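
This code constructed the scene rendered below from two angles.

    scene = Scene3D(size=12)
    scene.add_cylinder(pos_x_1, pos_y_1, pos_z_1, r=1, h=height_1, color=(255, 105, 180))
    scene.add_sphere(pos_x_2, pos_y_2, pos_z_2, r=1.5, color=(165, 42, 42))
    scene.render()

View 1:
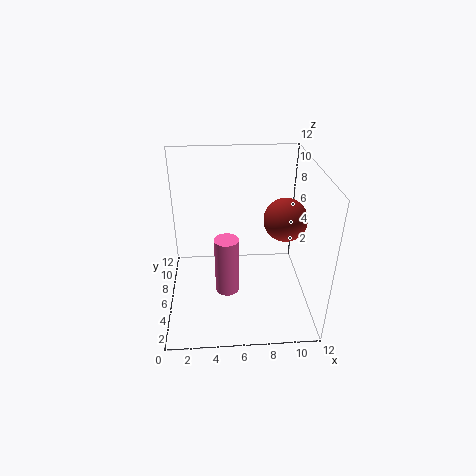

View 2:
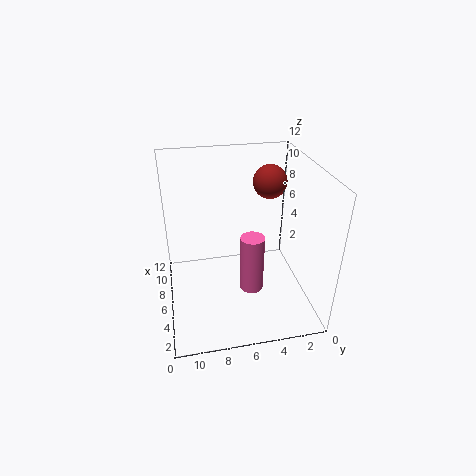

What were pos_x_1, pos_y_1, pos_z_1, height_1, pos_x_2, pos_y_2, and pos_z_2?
pos_x_1 = 5, pos_y_1 = 5, pos_z_1 = 1.5, height_1 = 5, pos_x_2 = 9, pos_y_2 = 2.5, pos_z_2 = 9.5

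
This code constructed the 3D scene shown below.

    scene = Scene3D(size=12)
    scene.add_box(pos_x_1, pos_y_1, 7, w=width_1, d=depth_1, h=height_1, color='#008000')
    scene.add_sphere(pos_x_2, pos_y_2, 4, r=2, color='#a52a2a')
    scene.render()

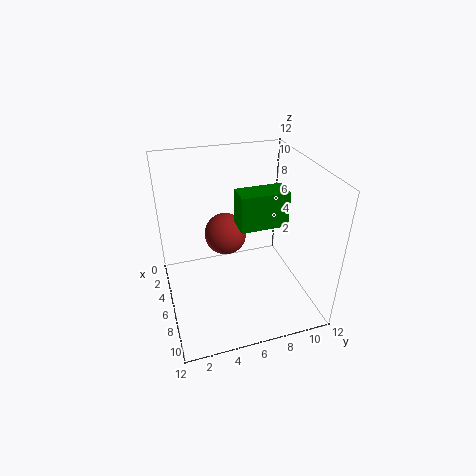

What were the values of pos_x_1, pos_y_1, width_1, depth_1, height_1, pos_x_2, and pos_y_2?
pos_x_1 = 5
pos_y_1 = 6
width_1 = 2
depth_1 = 4
height_1 = 3
pos_x_2 = 2
pos_y_2 = 6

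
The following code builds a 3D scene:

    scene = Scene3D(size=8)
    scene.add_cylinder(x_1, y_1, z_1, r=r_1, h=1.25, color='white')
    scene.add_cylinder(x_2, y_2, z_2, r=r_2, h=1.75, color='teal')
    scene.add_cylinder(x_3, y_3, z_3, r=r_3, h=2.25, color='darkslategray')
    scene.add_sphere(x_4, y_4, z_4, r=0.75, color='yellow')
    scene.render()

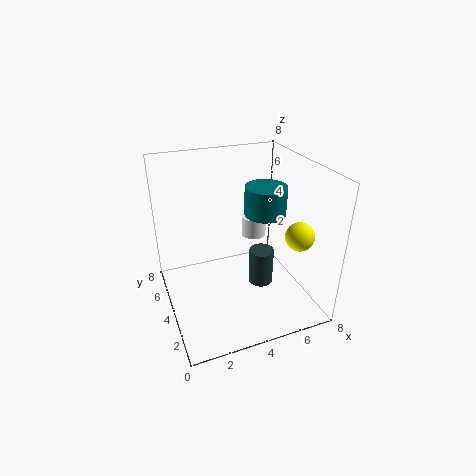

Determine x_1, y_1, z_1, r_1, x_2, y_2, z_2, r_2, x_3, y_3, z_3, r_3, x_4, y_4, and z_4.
x_1 = 5.75; y_1 = 5.75; z_1 = 3; r_1 = 0.75; x_2 = 6.25; y_2 = 5.25; z_2 = 4.5; r_2 = 1.25; x_3 = 5.75; y_3 = 4.5; z_3 = 0.25; r_3 = 0.75; x_4 = 6.5; y_4 = 1.75; z_4 = 4.75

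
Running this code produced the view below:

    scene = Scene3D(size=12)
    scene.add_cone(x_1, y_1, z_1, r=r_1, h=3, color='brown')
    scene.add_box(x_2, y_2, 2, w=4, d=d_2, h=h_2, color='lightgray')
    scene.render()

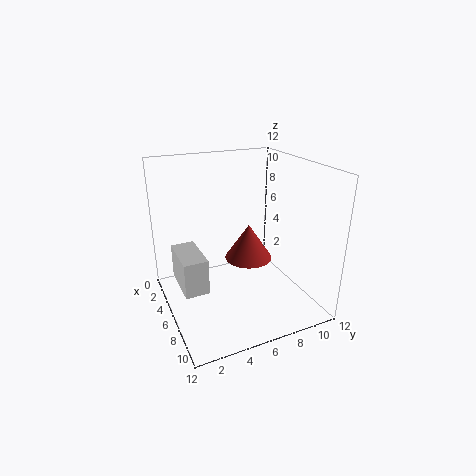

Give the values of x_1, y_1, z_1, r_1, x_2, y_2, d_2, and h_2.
x_1 = 6, y_1 = 7, z_1 = 4, r_1 = 2, x_2 = 3, y_2 = 1, d_2 = 2, h_2 = 3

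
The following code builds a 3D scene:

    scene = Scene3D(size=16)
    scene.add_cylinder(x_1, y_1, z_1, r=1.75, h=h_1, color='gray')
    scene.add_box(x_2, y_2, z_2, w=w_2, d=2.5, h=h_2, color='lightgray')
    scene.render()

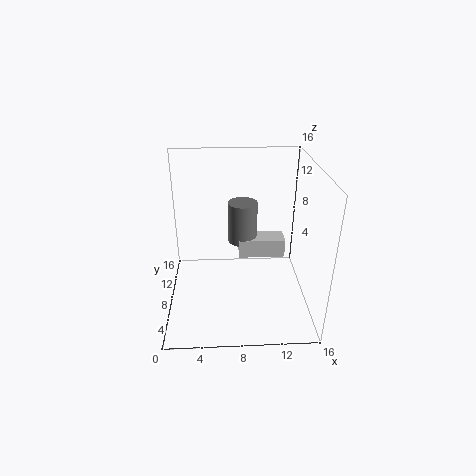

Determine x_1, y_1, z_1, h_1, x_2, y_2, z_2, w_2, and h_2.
x_1 = 8.75; y_1 = 11.5; z_1 = 5.75; h_1 = 5; x_2 = 8.25; y_2 = 9.75; z_2 = 4.25; w_2 = 5.5; h_2 = 2.25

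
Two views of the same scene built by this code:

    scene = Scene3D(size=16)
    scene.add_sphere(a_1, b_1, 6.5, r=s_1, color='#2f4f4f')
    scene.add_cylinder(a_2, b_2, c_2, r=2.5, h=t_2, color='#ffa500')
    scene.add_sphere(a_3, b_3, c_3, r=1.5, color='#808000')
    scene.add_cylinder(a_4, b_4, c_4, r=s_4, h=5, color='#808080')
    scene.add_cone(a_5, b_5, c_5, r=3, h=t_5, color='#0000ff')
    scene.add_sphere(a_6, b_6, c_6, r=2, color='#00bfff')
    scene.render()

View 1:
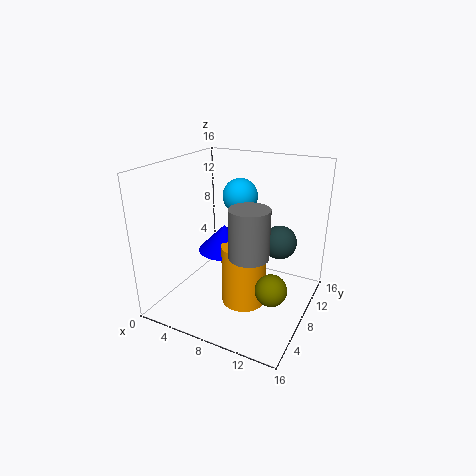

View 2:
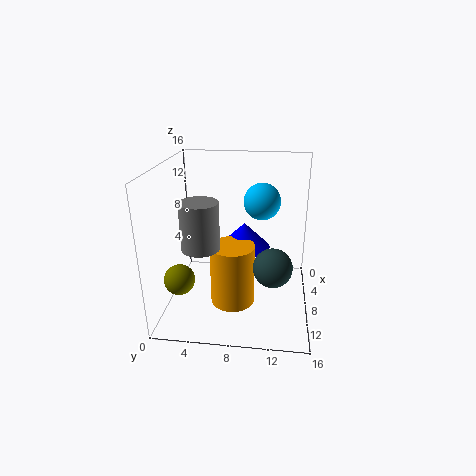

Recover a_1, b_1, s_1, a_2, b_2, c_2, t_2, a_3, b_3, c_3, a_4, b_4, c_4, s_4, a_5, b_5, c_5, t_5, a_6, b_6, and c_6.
a_1 = 11.5; b_1 = 12; s_1 = 2; a_2 = 9; b_2 = 7.5; c_2 = 0.5; t_2 = 7; a_3 = 14; b_3 = 3; c_3 = 6; a_4 = 11; b_4 = 4.5; c_4 = 8; s_4 = 2; a_5 = 6; b_5 = 8.5; c_5 = 6; t_5 = 3; a_6 = 7; b_6 = 10.5; c_6 = 12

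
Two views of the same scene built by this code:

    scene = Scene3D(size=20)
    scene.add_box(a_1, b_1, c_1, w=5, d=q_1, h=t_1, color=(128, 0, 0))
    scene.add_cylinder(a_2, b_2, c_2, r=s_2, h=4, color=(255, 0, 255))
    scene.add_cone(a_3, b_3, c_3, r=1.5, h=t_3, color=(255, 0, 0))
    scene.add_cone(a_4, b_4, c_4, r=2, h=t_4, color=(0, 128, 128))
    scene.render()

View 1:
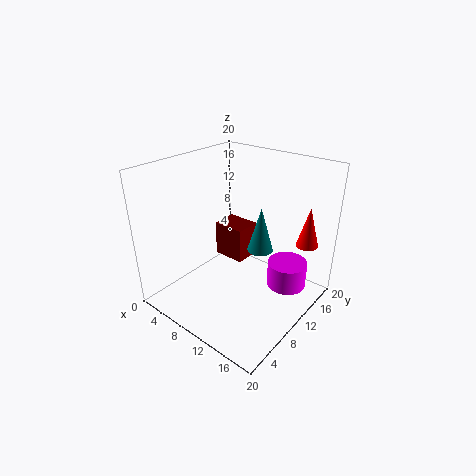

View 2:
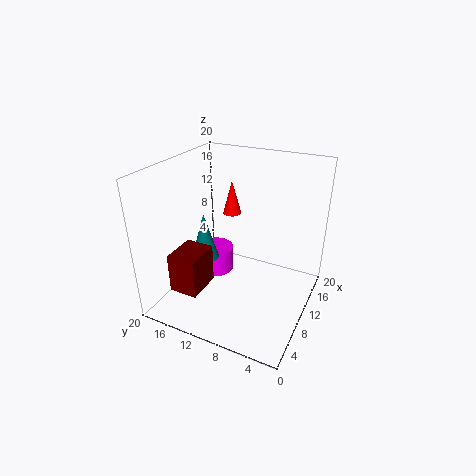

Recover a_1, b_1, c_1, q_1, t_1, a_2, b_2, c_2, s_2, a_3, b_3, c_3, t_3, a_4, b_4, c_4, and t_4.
a_1 = 3; b_1 = 13; c_1 = 3.5; q_1 = 4; t_1 = 5.5; a_2 = 14.5; b_2 = 16.5; c_2 = 0.5; s_2 = 3; a_3 = 18; b_3 = 15; c_3 = 9.5; t_3 = 5.5; a_4 = 10; b_4 = 15.5; c_4 = 5.5; t_4 = 7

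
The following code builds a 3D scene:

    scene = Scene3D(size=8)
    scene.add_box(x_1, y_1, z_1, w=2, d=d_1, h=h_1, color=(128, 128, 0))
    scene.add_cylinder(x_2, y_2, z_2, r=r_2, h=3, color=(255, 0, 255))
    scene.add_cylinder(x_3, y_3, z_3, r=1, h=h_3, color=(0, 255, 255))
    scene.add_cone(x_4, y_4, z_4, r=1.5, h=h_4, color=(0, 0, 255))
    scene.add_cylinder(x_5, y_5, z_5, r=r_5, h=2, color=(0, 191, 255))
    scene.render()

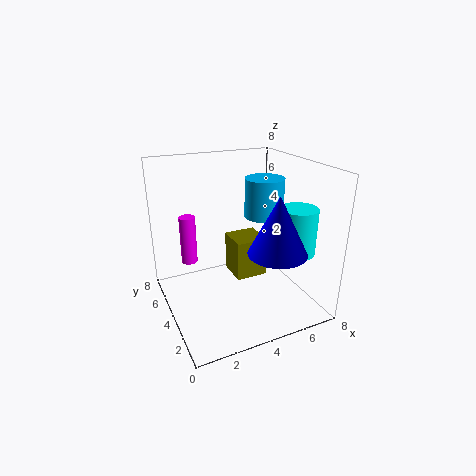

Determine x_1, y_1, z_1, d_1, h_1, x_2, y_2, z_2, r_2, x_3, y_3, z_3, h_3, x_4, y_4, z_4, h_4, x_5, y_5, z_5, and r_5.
x_1 = 4.5; y_1 = 5; z_1 = 0.5; d_1 = 2; h_1 = 2.5; x_2 = 2; y_2 = 7; z_2 = 1.5; r_2 = 0.5; x_3 = 6.5; y_3 = 2; z_3 = 3.5; h_3 = 2.5; x_4 = 5; y_4 = 1.5; z_4 = 4; h_4 = 3; x_5 = 5; y_5 = 3; z_5 = 5.5; r_5 = 1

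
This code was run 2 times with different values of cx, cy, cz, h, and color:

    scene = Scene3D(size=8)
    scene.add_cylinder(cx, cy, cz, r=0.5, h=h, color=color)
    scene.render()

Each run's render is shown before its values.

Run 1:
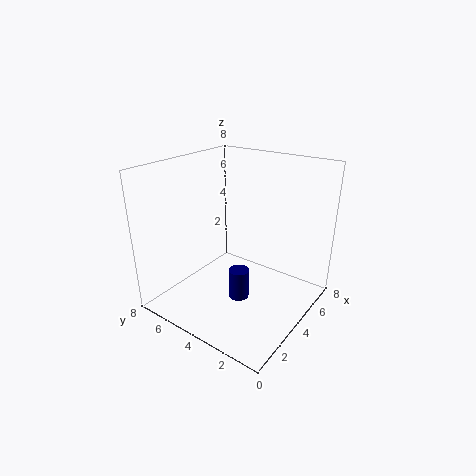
cx = 2, cy = 2.5, cz = 2, h = 1.5, color = 'navy'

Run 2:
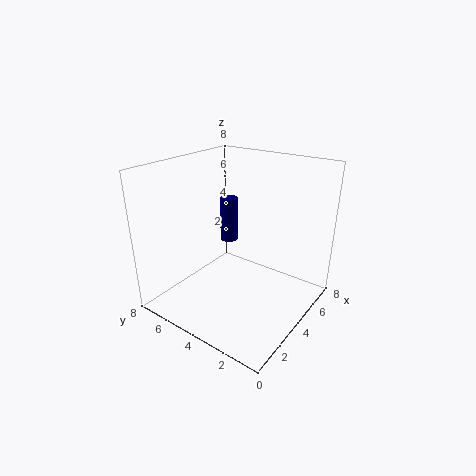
cx = 4.5, cy = 5, cz = 3.5, h = 2.5, color = 'navy'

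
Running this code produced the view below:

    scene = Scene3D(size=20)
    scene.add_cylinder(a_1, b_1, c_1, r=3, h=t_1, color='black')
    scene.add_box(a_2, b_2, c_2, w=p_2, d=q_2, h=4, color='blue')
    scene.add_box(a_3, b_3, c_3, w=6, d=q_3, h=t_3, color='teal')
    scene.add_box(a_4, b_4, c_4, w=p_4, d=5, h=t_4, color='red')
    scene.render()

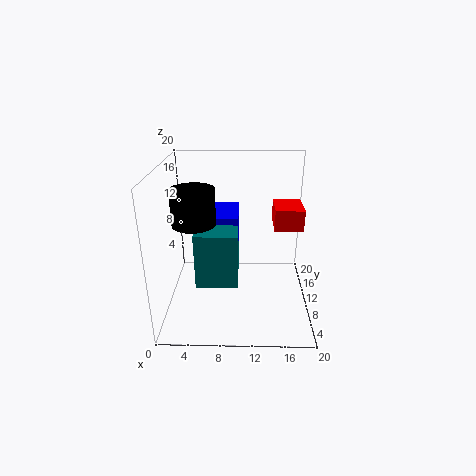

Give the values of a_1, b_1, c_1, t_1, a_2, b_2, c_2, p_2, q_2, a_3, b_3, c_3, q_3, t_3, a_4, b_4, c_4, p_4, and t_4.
a_1 = 4; b_1 = 10; c_1 = 12; t_1 = 5; a_2 = 6; b_2 = 12; c_2 = 8; p_2 = 4; q_2 = 7; a_3 = 4; b_3 = 8; c_3 = 3; q_3 = 6; t_3 = 8; a_4 = 15; b_4 = 10; c_4 = 11; p_4 = 4; t_4 = 3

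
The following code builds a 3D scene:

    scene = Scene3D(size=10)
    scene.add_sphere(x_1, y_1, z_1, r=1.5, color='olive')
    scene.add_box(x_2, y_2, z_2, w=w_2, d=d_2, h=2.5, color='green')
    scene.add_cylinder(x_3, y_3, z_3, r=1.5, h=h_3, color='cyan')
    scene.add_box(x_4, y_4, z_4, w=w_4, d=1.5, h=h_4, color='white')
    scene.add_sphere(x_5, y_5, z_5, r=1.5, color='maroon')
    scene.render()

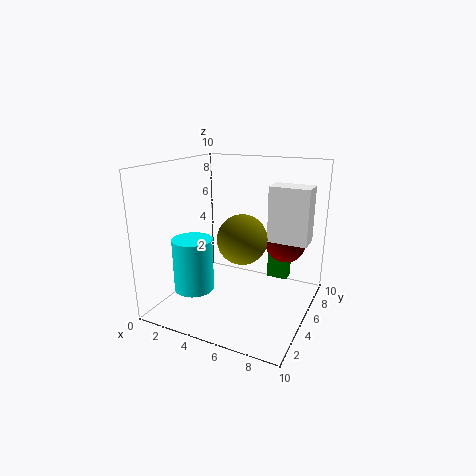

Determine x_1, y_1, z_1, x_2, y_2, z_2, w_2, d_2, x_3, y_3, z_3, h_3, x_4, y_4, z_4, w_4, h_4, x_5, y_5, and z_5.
x_1 = 6.5, y_1 = 2.5, z_1 = 6, x_2 = 6.5, y_2 = 7, z_2 = 1.5, w_2 = 1.5, d_2 = 1, x_3 = 1.5, y_3 = 4.5, z_3 = 0.5, h_3 = 4, x_4 = 7.5, y_4 = 4, z_4 = 5.5, w_4 = 2.5, h_4 = 3.5, x_5 = 7.5, y_5 = 8, z_5 = 4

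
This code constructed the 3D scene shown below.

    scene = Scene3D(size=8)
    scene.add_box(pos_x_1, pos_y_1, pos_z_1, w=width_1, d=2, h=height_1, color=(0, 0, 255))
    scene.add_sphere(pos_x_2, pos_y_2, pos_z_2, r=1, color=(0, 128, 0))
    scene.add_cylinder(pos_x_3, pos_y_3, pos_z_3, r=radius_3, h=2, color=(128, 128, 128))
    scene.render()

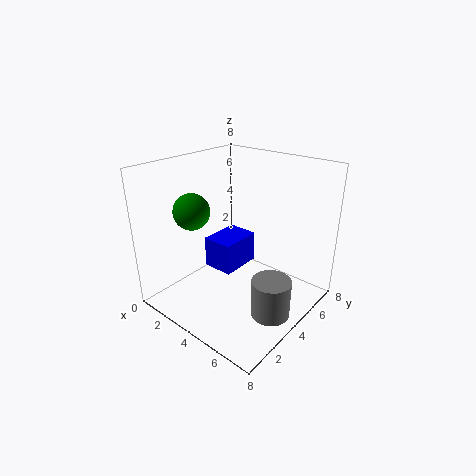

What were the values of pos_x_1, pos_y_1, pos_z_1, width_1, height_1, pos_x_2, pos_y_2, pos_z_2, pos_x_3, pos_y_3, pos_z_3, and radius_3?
pos_x_1 = 4; pos_y_1 = 1.5; pos_z_1 = 3.5; width_1 = 1.5; height_1 = 1.5; pos_x_2 = 2; pos_y_2 = 2.5; pos_z_2 = 5.5; pos_x_3 = 7; pos_y_3 = 3; pos_z_3 = 1; radius_3 = 1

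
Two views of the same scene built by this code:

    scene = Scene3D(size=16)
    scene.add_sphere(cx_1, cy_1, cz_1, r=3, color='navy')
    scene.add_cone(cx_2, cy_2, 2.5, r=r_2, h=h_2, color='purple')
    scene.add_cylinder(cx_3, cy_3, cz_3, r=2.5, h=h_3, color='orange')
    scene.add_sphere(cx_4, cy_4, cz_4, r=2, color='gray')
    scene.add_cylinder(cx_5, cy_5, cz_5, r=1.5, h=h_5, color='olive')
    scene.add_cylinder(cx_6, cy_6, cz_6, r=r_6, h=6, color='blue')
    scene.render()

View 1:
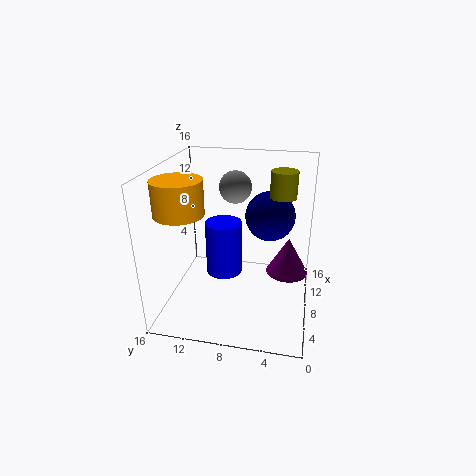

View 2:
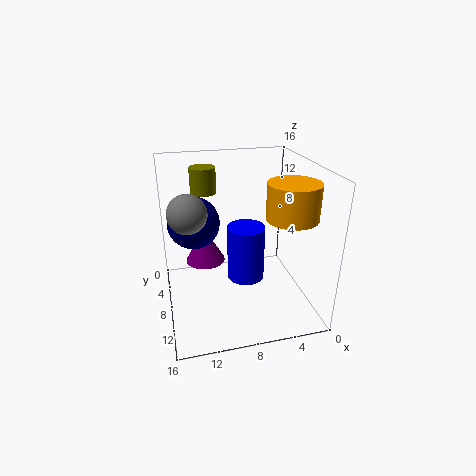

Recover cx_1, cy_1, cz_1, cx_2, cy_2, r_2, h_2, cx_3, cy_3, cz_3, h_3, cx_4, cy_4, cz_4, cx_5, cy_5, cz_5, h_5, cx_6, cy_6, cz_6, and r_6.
cx_1 = 12.5; cy_1 = 5; cz_1 = 9; cx_2 = 11; cy_2 = 2.5; r_2 = 2.5; h_2 = 4.5; cx_3 = 4; cy_3 = 13; cz_3 = 12; h_3 = 3.5; cx_4 = 13.5; cy_4 = 9.5; cz_4 = 12; cx_5 = 11; cy_5 = 3.5; cz_5 = 12; h_5 = 3; cx_6 = 7.5; cy_6 = 9.5; cz_6 = 4; r_6 = 2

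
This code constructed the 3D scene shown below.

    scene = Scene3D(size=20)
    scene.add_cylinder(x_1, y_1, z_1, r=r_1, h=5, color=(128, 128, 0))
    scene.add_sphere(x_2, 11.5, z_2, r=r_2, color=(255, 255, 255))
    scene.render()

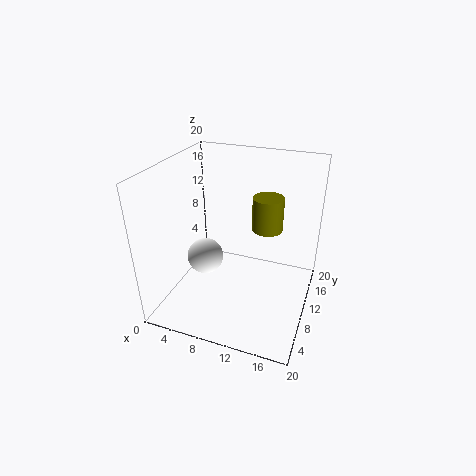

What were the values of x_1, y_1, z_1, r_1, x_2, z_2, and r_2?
x_1 = 13, y_1 = 14.25, z_1 = 9.75, r_1 = 2.25, x_2 = 4, z_2 = 4.75, r_2 = 2.75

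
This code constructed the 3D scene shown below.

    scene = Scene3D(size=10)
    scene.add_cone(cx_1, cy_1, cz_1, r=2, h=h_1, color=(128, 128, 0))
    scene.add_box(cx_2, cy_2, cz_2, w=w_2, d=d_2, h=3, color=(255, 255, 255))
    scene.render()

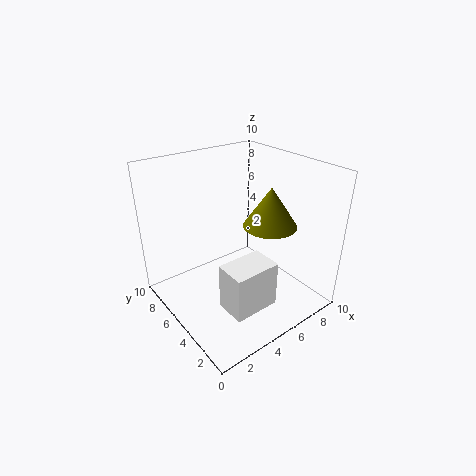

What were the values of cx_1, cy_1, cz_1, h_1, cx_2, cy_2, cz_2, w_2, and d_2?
cx_1 = 8, cy_1 = 5, cz_1 = 5, h_1 = 3, cx_2 = 2, cy_2 = 1, cz_2 = 2, w_2 = 3, d_2 = 2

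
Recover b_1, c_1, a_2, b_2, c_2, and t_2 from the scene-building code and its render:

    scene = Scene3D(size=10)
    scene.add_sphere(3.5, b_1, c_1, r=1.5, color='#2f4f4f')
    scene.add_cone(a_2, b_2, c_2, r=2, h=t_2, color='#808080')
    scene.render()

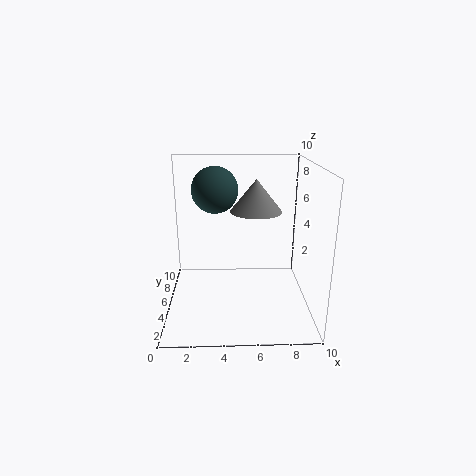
b_1 = 4.5; c_1 = 8.5; a_2 = 6.5; b_2 = 8; c_2 = 6; t_2 = 2.5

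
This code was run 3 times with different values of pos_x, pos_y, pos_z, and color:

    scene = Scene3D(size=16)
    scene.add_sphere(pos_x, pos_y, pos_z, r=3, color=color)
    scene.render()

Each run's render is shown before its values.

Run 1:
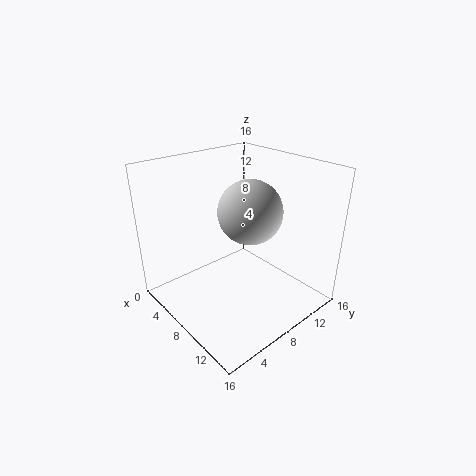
pos_x = 12; pos_y = 6; pos_z = 13; color = 'lightgray'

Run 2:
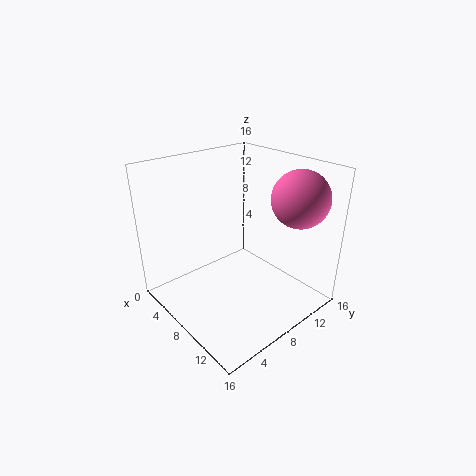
pos_x = 13; pos_y = 12; pos_z = 13; color = 'hotpink'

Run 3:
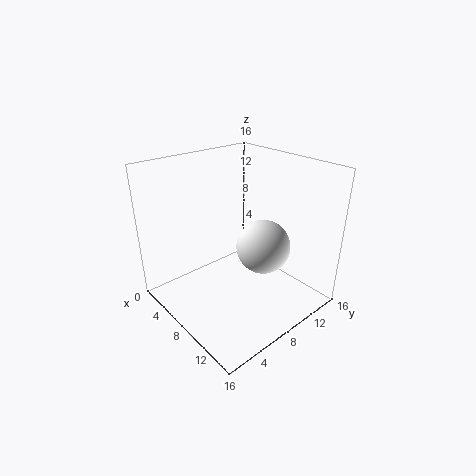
pos_x = 10; pos_y = 10; pos_z = 7; color = 'white'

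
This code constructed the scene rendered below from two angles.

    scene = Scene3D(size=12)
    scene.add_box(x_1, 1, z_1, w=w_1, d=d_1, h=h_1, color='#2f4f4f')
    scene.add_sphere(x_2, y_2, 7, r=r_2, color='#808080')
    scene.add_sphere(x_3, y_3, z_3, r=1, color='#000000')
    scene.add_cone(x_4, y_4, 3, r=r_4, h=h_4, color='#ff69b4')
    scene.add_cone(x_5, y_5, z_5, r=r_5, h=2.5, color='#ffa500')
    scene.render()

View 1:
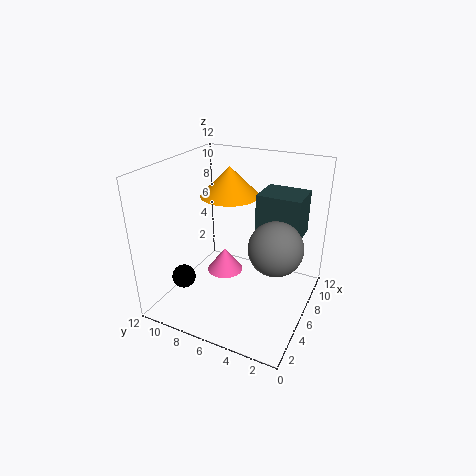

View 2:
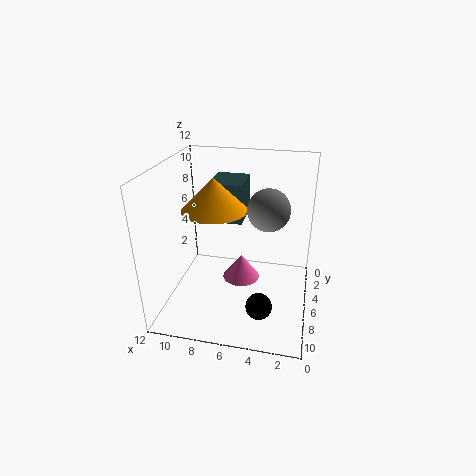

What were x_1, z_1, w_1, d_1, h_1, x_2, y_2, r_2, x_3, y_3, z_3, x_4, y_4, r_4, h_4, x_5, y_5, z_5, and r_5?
x_1 = 6
z_1 = 6.5
w_1 = 3
d_1 = 3.5
h_1 = 3.5
x_2 = 4
y_2 = 2
r_2 = 2
x_3 = 3.5
y_3 = 10
z_3 = 2.5
x_4 = 5.5
y_4 = 7
r_4 = 1.5
h_4 = 2
x_5 = 7.5
y_5 = 7.5
z_5 = 9
r_5 = 2.5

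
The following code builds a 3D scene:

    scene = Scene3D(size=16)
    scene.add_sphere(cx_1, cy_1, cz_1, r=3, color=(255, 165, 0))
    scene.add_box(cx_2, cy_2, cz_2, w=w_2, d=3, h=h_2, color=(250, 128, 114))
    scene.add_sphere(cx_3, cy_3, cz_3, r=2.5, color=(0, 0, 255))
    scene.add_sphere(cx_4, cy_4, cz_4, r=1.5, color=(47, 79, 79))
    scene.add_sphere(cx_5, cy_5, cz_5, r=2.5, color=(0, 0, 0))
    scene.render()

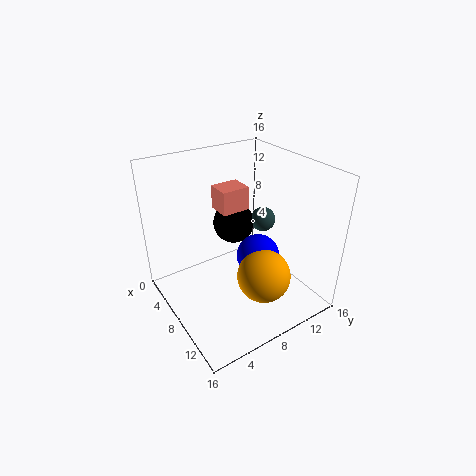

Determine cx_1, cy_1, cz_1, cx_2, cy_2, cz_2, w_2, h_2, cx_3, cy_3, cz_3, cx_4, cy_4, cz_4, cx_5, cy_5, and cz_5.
cx_1 = 11
cy_1 = 9.5
cz_1 = 4
cx_2 = 6
cy_2 = 6
cz_2 = 11.5
w_2 = 2.5
h_2 = 2.5
cx_3 = 8.5
cy_3 = 10.5
cz_3 = 5
cx_4 = 6
cy_4 = 13
cz_4 = 8
cx_5 = 4
cy_5 = 10
cz_5 = 7.5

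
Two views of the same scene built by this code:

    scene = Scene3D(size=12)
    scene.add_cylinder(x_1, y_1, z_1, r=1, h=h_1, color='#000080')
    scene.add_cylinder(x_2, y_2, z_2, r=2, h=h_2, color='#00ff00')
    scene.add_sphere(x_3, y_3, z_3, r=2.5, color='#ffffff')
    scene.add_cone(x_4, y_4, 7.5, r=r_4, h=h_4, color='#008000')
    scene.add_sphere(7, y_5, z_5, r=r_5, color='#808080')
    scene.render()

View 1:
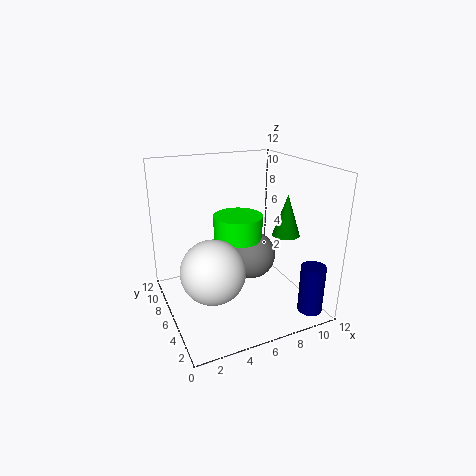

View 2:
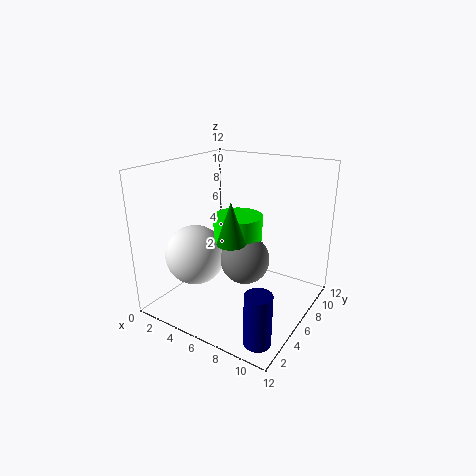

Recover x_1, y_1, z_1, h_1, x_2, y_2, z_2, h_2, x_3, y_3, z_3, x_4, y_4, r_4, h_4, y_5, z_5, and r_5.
x_1 = 10.5; y_1 = 1.5; z_1 = 0.5; h_1 = 4; x_2 = 6; y_2 = 6; z_2 = 6; h_2 = 2; x_3 = 3; y_3 = 4; z_3 = 4.5; x_4 = 8; y_4 = 2; r_4 = 1; h_4 = 3; y_5 = 5.5; z_5 = 4.5; r_5 = 2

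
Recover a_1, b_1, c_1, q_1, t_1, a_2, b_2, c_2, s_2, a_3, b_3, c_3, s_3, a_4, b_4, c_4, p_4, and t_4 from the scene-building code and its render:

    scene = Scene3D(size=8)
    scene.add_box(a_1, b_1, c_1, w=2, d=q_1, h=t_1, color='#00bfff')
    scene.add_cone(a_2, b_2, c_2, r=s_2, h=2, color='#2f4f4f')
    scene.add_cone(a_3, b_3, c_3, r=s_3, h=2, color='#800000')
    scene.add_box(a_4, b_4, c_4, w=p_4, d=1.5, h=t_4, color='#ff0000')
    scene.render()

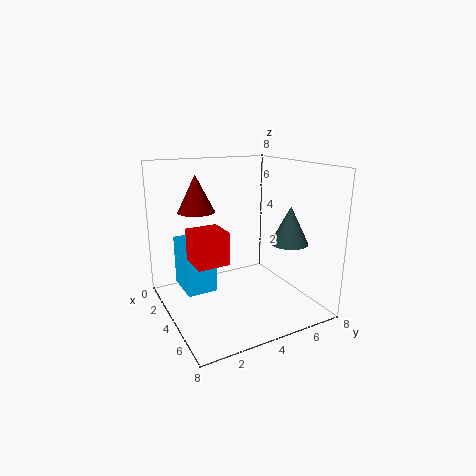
a_1 = 3.5, b_1 = 0.5, c_1 = 2, q_1 = 1.5, t_1 = 2.5, a_2 = 6, b_2 = 6, c_2 = 4, s_2 = 1, a_3 = 3, b_3 = 2, c_3 = 5.5, s_3 = 1, a_4 = 5.5, b_4 = 0.5, c_4 = 4, p_4 = 1.5, t_4 = 1.5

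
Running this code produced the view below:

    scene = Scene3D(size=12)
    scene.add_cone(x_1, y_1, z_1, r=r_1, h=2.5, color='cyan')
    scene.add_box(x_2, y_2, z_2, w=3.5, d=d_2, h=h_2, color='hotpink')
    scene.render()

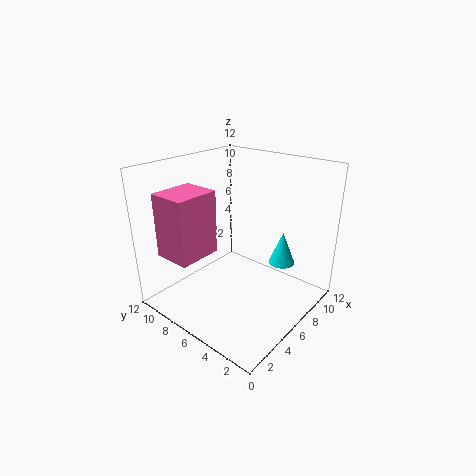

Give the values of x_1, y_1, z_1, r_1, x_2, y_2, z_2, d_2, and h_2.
x_1 = 6.5, y_1 = 2, z_1 = 5, r_1 = 1, x_2 = 0.5, y_2 = 6.5, z_2 = 5.5, d_2 = 3, h_2 = 5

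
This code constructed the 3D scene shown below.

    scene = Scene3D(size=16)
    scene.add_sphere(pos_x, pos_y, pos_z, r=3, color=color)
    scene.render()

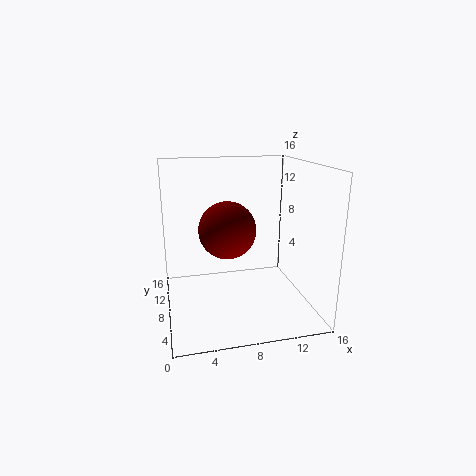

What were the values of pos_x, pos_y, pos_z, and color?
pos_x = 6.5; pos_y = 6.5; pos_z = 9.5; color = 'maroon'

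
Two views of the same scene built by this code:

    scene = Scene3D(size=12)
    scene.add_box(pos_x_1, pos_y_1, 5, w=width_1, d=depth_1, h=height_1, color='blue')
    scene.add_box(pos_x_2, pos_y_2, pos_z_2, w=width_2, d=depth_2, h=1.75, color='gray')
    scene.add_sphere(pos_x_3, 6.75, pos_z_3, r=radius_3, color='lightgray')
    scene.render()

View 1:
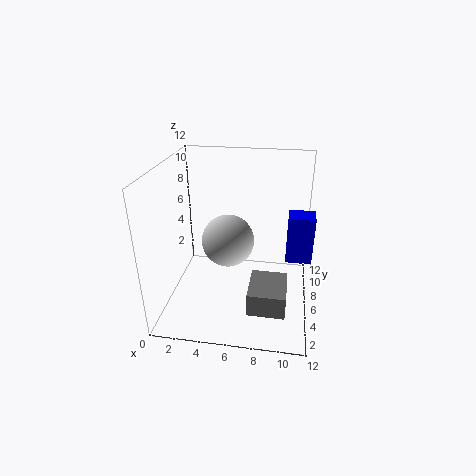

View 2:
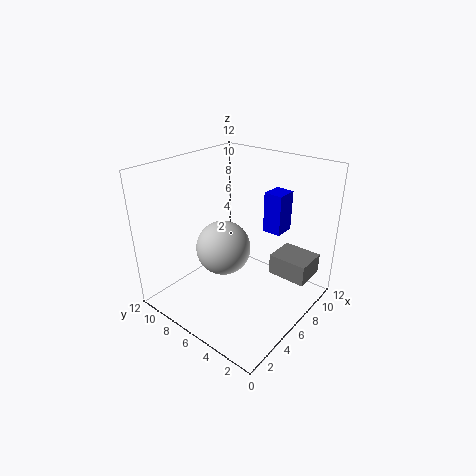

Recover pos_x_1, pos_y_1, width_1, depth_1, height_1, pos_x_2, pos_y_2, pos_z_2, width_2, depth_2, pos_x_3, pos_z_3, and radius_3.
pos_x_1 = 10; pos_y_1 = 4.5; width_1 = 2; depth_1 = 1.75; height_1 = 3.75; pos_x_2 = 7.5; pos_y_2 = 0.5; pos_z_2 = 2.75; width_2 = 2.75; depth_2 = 3.25; pos_x_3 = 5; pos_z_3 = 5.25; radius_3 = 2.25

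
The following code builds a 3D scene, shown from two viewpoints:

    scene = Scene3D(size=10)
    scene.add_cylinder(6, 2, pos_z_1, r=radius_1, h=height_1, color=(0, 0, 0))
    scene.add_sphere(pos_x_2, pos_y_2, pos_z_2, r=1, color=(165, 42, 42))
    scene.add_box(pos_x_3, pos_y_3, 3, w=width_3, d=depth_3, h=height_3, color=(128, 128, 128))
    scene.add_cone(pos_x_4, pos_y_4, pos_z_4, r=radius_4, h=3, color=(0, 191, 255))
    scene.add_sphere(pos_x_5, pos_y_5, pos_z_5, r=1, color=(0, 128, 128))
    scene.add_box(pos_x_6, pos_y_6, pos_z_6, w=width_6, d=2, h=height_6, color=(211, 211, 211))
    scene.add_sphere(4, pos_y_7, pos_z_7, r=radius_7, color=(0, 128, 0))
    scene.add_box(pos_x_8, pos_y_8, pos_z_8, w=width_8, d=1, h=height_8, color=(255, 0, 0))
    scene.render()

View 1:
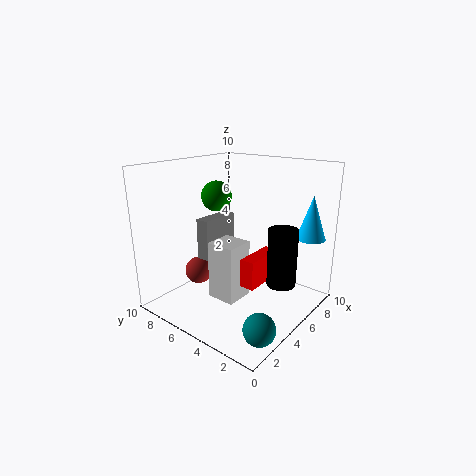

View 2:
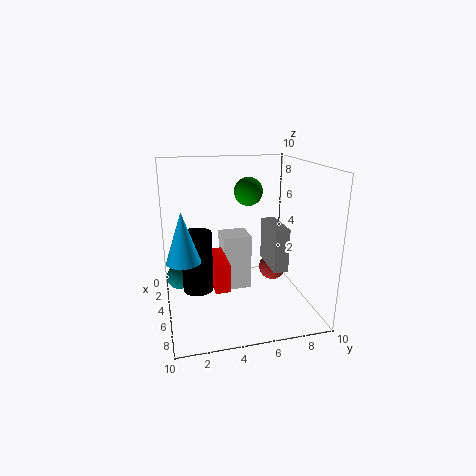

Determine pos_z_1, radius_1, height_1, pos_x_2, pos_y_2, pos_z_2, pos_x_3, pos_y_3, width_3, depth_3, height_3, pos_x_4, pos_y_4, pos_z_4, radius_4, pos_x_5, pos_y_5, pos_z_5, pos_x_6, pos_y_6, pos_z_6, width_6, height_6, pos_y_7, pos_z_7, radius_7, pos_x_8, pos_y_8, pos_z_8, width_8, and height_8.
pos_z_1 = 2, radius_1 = 1, height_1 = 4, pos_x_2 = 4, pos_y_2 = 8, pos_z_2 = 2, pos_x_3 = 4, pos_y_3 = 7, width_3 = 3, depth_3 = 1, height_3 = 3, pos_x_4 = 8, pos_y_4 = 1, pos_z_4 = 5, radius_4 = 1, pos_x_5 = 2, pos_y_5 = 1, pos_z_5 = 1, pos_x_6 = 3, pos_y_6 = 4, pos_z_6 = 1, width_6 = 2, height_6 = 4, pos_y_7 = 6, pos_z_7 = 8, radius_7 = 1, pos_x_8 = 4, pos_y_8 = 3, pos_z_8 = 2, width_8 = 3, height_8 = 2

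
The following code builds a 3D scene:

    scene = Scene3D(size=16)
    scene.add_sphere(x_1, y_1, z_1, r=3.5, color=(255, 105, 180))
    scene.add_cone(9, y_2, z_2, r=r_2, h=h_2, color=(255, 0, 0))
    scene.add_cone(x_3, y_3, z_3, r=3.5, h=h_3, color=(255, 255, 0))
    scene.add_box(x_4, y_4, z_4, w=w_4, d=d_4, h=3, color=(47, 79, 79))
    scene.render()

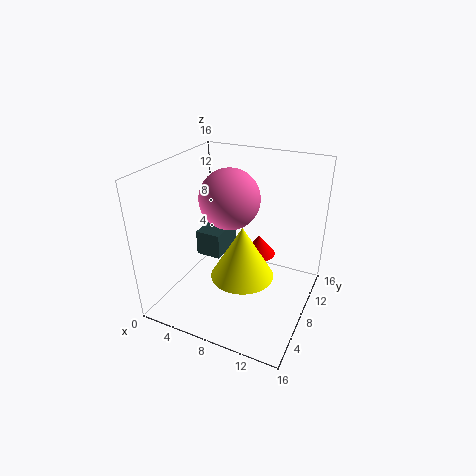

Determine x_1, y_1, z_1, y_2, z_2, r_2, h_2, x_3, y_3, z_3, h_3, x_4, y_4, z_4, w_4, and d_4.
x_1 = 6
y_1 = 10
z_1 = 11.5
y_2 = 12
z_2 = 4
r_2 = 2
h_2 = 2.5
x_3 = 9
y_3 = 7
z_3 = 4
h_3 = 6
x_4 = 2.5
y_4 = 8
z_4 = 4.5
w_4 = 3
d_4 = 4.5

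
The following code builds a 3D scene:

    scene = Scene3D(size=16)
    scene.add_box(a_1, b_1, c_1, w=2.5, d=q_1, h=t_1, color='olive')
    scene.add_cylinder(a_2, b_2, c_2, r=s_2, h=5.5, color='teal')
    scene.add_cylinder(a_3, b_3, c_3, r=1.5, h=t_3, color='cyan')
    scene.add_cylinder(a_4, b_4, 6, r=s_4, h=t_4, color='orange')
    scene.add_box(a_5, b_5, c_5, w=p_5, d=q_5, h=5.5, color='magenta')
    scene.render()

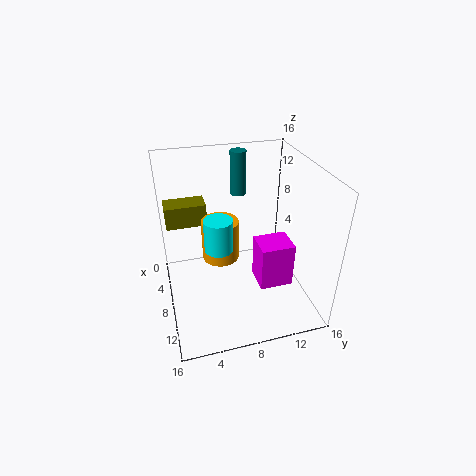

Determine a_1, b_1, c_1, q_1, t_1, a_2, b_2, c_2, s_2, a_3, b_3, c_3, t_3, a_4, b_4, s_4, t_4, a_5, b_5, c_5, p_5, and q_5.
a_1 = 3.5
b_1 = 0.5
c_1 = 9
q_1 = 4.5
t_1 = 2.5
a_2 = 1
b_2 = 10
c_2 = 10
s_2 = 1
a_3 = 9.5
b_3 = 5.5
c_3 = 8
t_3 = 3.5
a_4 = 8
b_4 = 6
s_4 = 2
t_4 = 4.5
a_5 = 6
b_5 = 10.5
c_5 = 1
p_5 = 3.5
q_5 = 4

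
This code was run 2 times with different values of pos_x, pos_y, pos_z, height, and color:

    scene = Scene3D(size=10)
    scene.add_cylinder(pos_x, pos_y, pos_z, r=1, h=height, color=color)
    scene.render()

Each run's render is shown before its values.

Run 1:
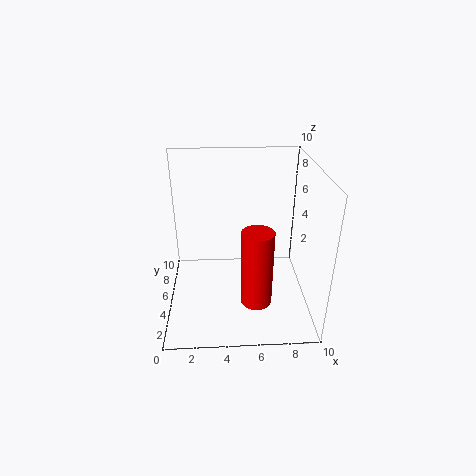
pos_x = 6; pos_y = 2; pos_z = 2; height = 5; color = 'red'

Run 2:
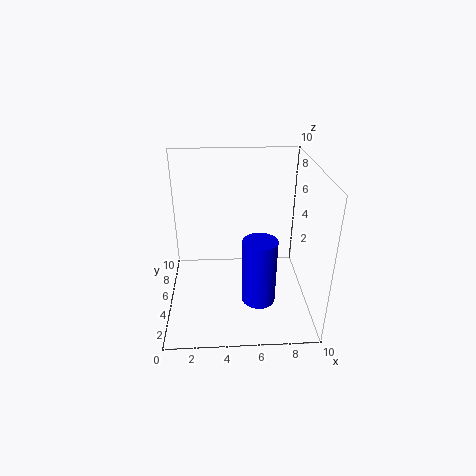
pos_x = 6; pos_y = 1; pos_z = 3; height = 4; color = 'blue'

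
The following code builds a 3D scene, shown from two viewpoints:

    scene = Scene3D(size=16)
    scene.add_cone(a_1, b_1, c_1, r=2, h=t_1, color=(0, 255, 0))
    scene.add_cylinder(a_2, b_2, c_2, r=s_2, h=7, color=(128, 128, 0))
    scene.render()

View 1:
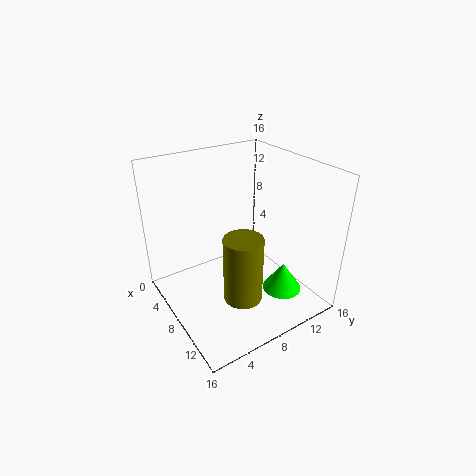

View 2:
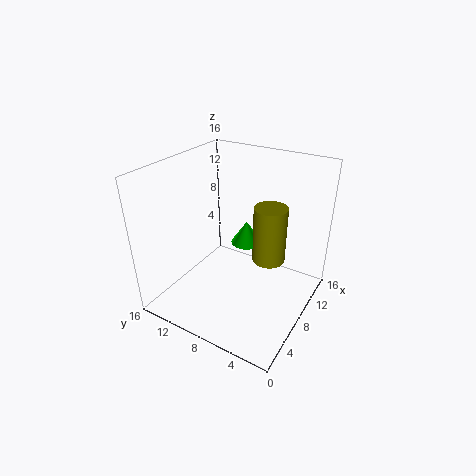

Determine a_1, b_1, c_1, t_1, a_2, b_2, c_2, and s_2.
a_1 = 13.5
b_1 = 10
c_1 = 4
t_1 = 3
a_2 = 12
b_2 = 6
c_2 = 3.5
s_2 = 2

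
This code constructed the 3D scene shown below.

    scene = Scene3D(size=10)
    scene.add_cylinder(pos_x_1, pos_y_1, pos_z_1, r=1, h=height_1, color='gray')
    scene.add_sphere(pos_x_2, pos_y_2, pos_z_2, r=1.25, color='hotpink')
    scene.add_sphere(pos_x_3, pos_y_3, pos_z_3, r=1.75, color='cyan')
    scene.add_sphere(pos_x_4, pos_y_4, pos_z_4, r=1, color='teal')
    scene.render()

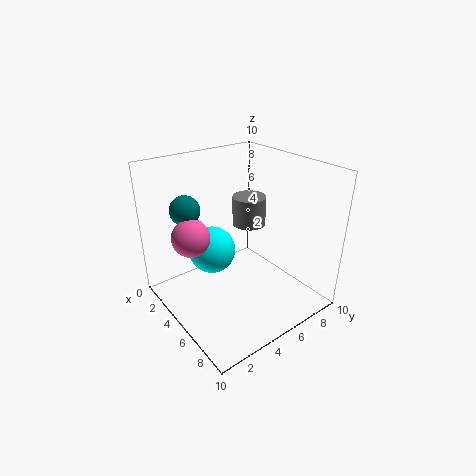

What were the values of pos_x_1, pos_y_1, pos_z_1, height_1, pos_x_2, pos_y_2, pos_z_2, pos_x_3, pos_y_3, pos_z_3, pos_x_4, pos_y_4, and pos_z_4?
pos_x_1 = 6.75
pos_y_1 = 4.5
pos_z_1 = 7
height_1 = 1.75
pos_x_2 = 4.25
pos_y_2 = 1.75
pos_z_2 = 5.75
pos_x_3 = 2.75
pos_y_3 = 4.25
pos_z_3 = 3.25
pos_x_4 = 3.25
pos_y_4 = 2
pos_z_4 = 7.25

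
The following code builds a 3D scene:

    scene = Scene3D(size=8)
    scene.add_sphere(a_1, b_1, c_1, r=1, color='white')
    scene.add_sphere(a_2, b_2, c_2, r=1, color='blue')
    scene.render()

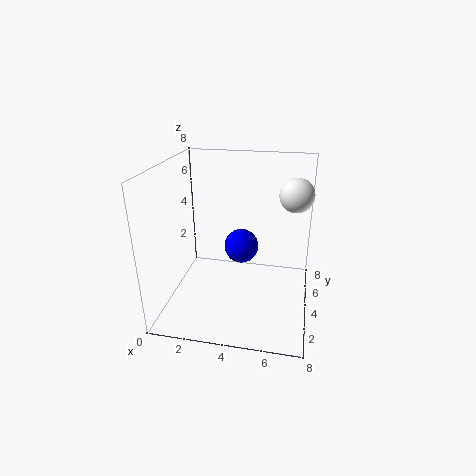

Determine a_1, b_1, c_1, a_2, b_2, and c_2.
a_1 = 7; b_1 = 6; c_1 = 6; a_2 = 4; b_2 = 5; c_2 = 3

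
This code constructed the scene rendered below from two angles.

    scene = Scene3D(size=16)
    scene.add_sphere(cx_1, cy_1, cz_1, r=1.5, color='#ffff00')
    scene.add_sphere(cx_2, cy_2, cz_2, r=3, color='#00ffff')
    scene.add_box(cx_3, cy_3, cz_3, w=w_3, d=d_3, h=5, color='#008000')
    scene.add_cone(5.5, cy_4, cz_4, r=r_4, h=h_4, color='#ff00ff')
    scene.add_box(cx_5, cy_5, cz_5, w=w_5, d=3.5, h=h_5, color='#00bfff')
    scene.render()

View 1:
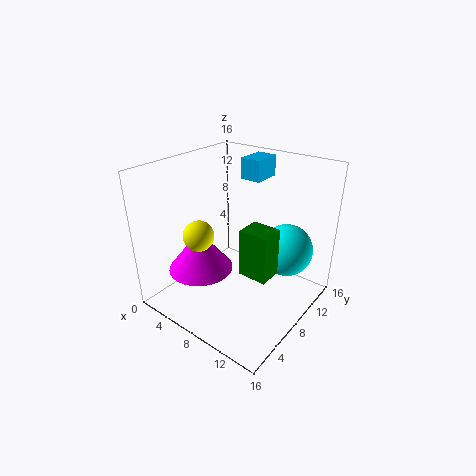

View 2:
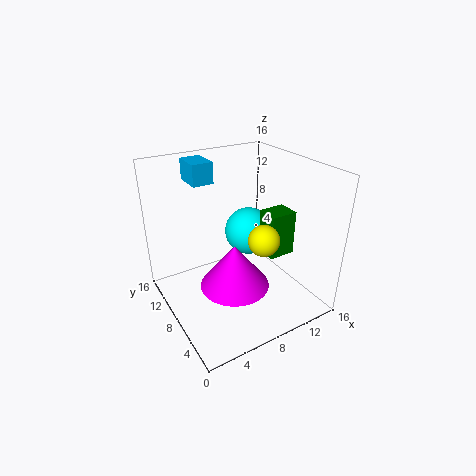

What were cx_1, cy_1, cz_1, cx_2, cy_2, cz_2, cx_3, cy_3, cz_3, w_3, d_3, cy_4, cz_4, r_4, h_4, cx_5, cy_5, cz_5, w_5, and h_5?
cx_1 = 7.5; cy_1 = 2.5; cz_1 = 10.5; cx_2 = 12; cy_2 = 12; cz_2 = 6; cx_3 = 10.5; cy_3 = 5; cz_3 = 6; w_3 = 3; d_3 = 2.5; cy_4 = 4.5; cz_4 = 5; r_4 = 3.5; h_4 = 4.5; cx_5 = 5; cy_5 = 12.5; cz_5 = 13; w_5 = 2.5; h_5 = 2.5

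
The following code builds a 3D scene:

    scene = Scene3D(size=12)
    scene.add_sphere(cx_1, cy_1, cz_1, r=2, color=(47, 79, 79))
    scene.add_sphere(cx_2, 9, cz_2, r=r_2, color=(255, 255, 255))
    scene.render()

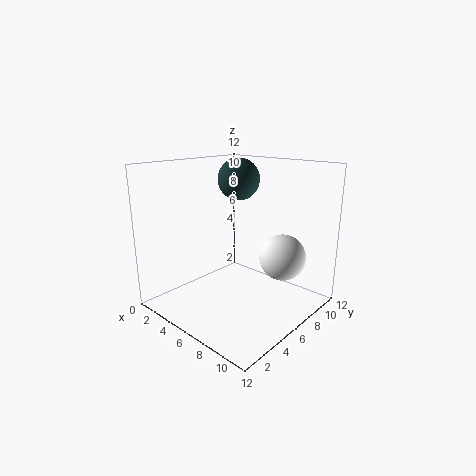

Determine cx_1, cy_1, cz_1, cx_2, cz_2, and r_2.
cx_1 = 2.5; cy_1 = 10; cz_1 = 10; cx_2 = 8.5; cz_2 = 4; r_2 = 2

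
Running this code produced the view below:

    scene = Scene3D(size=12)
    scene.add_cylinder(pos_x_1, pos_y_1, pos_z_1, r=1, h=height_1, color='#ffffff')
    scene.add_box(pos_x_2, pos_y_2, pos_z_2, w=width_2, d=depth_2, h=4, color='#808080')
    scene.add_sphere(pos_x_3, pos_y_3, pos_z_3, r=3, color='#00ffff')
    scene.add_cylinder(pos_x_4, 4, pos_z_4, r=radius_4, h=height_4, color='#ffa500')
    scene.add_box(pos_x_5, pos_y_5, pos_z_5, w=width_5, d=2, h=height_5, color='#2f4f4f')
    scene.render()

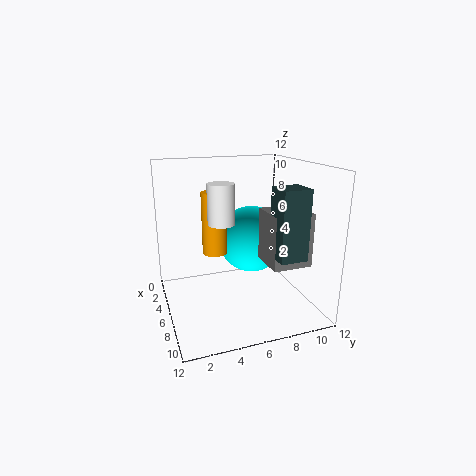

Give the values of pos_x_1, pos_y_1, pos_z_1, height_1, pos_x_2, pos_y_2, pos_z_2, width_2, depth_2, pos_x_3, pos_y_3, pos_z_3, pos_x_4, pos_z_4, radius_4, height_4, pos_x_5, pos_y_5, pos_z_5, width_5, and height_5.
pos_x_1 = 8
pos_y_1 = 4
pos_z_1 = 8
height_1 = 3
pos_x_2 = 8
pos_y_2 = 7
pos_z_2 = 5
width_2 = 3
depth_2 = 3
pos_x_3 = 4
pos_y_3 = 8
pos_z_3 = 5
pos_x_4 = 6
pos_z_4 = 5
radius_4 = 1
height_4 = 5
pos_x_5 = 10
pos_y_5 = 7
pos_z_5 = 6
width_5 = 2
height_5 = 5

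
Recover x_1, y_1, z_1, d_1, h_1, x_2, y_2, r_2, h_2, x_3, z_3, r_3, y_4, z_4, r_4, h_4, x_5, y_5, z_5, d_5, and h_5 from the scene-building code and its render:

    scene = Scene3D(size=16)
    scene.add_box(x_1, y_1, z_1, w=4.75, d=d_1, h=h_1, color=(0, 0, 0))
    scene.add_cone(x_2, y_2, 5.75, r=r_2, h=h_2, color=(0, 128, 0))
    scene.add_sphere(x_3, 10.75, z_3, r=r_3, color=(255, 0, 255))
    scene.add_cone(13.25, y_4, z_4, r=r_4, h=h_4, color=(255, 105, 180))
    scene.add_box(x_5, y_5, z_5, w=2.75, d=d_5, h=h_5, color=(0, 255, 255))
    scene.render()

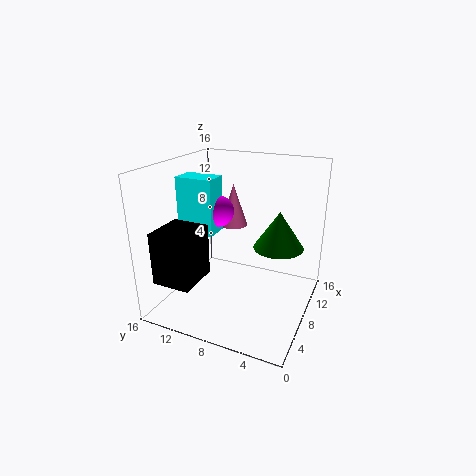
x_1 = 1.5
y_1 = 10.75
z_1 = 4
d_1 = 4.25
h_1 = 5.75
x_2 = 12
y_2 = 4.5
r_2 = 3
h_2 = 4.5
x_3 = 8.75
z_3 = 10.5
r_3 = 1.75
y_4 = 11
z_4 = 7.25
r_4 = 1.75
h_4 = 5.25
x_5 = 6.5
y_5 = 10.5
z_5 = 8.25
d_5 = 4.25
h_5 = 6.25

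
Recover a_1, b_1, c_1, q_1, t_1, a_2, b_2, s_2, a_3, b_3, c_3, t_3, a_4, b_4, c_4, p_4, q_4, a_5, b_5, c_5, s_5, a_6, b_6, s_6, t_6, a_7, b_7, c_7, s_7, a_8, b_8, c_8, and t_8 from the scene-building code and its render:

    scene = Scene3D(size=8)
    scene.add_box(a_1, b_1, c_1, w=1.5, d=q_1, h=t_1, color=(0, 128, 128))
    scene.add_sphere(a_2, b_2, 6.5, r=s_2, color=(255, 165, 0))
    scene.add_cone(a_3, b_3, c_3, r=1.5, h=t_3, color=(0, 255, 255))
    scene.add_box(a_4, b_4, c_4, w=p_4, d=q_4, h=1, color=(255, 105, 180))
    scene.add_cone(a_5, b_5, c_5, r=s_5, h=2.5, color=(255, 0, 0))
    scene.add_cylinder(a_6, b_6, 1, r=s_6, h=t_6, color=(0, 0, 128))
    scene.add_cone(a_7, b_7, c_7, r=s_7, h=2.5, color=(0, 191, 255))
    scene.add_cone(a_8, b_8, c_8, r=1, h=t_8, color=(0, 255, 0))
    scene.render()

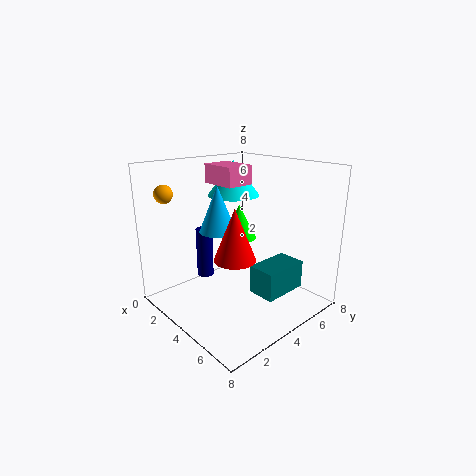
a_1 = 5.5; b_1 = 3.5; c_1 = 1.5; q_1 = 2.5; t_1 = 1.5; a_2 = 1.5; b_2 = 1; s_2 = 0.5; a_3 = 2.5; b_3 = 5; c_3 = 6; t_3 = 2; a_4 = 2.5; b_4 = 3; c_4 = 7; p_4 = 2; q_4 = 1.5; a_5 = 6; b_5 = 2; c_5 = 4; s_5 = 1; a_6 = 1.5; b_6 = 3.5; s_6 = 0.5; t_6 = 3; a_7 = 3.5; b_7 = 3; c_7 = 4.5; s_7 = 1; a_8 = 3; b_8 = 5; c_8 = 3.5; t_8 = 2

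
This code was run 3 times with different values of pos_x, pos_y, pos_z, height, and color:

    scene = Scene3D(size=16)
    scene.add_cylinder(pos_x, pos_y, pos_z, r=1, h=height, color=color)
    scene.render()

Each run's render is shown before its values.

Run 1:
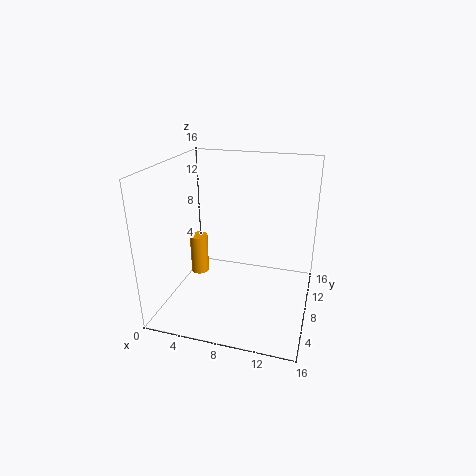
pos_x = 3.5; pos_y = 7.5; pos_z = 3.5; height = 4.5; color = 'orange'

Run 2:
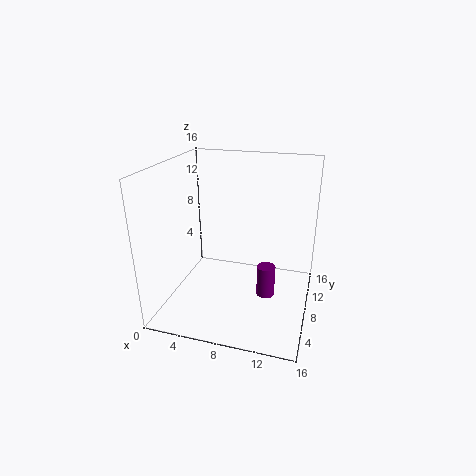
pos_x = 11.5; pos_y = 7; pos_z = 2; height = 3.5; color = 'purple'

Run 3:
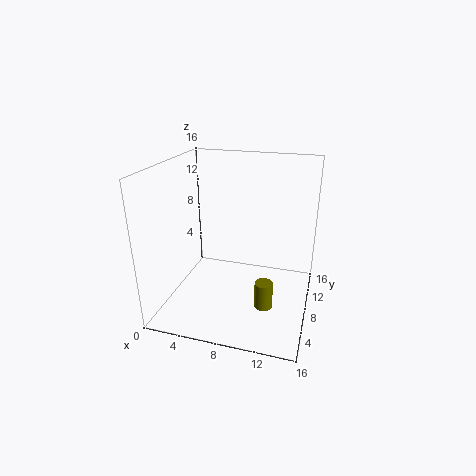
pos_x = 11.5; pos_y = 6; pos_z = 1; height = 3; color = 'olive'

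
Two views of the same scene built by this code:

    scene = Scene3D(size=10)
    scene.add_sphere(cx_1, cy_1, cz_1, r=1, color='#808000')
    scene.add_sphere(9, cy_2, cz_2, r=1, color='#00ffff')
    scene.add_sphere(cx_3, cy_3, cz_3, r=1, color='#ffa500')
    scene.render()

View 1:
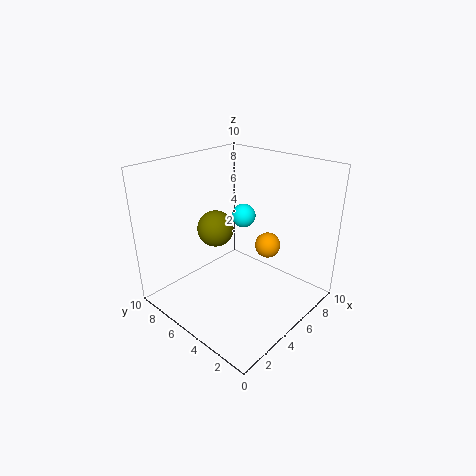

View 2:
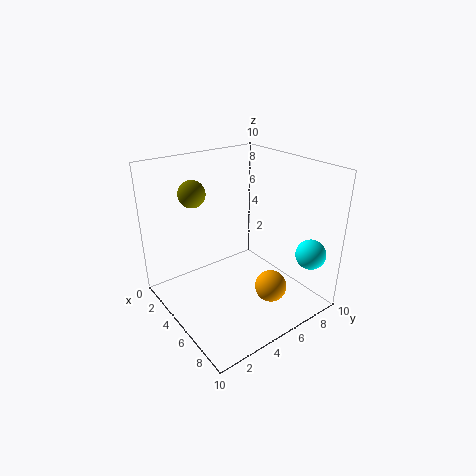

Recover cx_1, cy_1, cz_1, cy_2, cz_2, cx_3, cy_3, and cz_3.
cx_1 = 1.5
cy_1 = 3.5
cz_1 = 7.5
cy_2 = 8
cz_2 = 4.5
cx_3 = 8.5
cy_3 = 5
cz_3 = 3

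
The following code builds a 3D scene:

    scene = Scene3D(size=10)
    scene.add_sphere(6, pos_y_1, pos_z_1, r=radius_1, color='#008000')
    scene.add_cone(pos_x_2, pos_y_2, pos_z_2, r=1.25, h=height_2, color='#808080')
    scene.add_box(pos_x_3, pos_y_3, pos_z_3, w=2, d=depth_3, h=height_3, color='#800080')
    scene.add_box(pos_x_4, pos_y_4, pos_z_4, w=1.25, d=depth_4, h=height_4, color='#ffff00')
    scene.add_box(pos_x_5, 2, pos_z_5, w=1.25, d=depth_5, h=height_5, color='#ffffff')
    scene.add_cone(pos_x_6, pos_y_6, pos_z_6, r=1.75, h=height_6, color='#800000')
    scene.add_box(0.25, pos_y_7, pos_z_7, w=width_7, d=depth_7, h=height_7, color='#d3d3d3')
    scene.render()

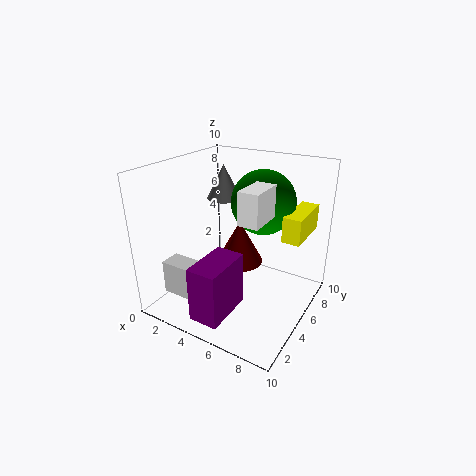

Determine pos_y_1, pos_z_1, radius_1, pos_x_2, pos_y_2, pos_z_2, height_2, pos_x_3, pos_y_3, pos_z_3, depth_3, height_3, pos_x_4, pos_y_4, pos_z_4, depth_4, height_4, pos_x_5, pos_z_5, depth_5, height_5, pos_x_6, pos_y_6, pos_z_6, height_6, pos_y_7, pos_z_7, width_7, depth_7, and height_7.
pos_y_1 = 6.75
pos_z_1 = 7.25
radius_1 = 2.25
pos_x_2 = 2.75
pos_y_2 = 6.75
pos_z_2 = 7
height_2 = 2.5
pos_x_3 = 4
pos_y_3 = 0.5
pos_z_3 = 0.75
depth_3 = 3.5
height_3 = 3.75
pos_x_4 = 8
pos_y_4 = 5.5
pos_z_4 = 5.25
depth_4 = 3.5
height_4 = 1.75
pos_x_5 = 6.75
pos_z_5 = 7.5
depth_5 = 2.25
height_5 = 2
pos_x_6 = 4.25
pos_y_6 = 6.5
pos_z_6 = 2.25
height_6 = 3.25
pos_y_7 = 2.25
pos_z_7 = 0.5
width_7 = 2.25
depth_7 = 1.5
height_7 = 2.5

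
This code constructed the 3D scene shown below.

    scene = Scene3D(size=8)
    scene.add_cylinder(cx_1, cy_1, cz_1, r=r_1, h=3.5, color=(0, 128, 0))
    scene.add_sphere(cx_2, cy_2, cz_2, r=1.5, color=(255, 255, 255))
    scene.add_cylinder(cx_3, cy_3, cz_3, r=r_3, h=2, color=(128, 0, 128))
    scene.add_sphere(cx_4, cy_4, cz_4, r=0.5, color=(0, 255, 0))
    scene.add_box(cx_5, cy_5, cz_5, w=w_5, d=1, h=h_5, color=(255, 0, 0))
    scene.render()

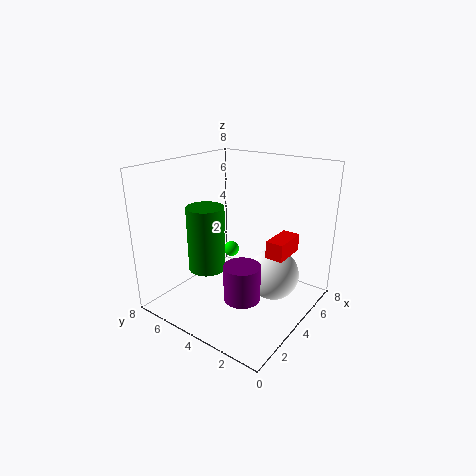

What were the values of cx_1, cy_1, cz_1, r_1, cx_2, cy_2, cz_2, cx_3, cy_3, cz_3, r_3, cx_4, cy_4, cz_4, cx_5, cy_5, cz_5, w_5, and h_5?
cx_1 = 2.5; cy_1 = 5; cz_1 = 2.5; r_1 = 1; cx_2 = 5.5; cy_2 = 2.5; cz_2 = 1.5; cx_3 = 3; cy_3 = 3; cz_3 = 1; r_3 = 1; cx_4 = 6; cy_4 = 6; cz_4 = 2; cx_5 = 4.5; cy_5 = 1.5; cz_5 = 3; w_5 = 2; h_5 = 1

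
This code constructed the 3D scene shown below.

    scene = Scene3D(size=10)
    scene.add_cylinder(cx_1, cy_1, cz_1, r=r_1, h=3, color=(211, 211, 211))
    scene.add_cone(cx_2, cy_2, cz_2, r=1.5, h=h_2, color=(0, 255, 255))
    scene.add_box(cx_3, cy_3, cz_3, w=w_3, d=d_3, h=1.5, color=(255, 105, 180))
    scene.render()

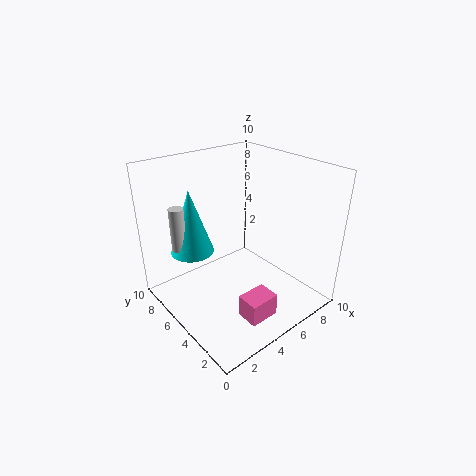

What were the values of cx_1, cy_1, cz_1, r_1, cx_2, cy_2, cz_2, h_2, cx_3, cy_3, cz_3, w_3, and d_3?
cx_1 = 1.5, cy_1 = 7, cz_1 = 4.5, r_1 = 0.5, cx_2 = 2.5, cy_2 = 7, cz_2 = 4, h_2 = 4.5, cx_3 = 3, cy_3 = 1, cz_3 = 1, w_3 = 2, d_3 = 1.5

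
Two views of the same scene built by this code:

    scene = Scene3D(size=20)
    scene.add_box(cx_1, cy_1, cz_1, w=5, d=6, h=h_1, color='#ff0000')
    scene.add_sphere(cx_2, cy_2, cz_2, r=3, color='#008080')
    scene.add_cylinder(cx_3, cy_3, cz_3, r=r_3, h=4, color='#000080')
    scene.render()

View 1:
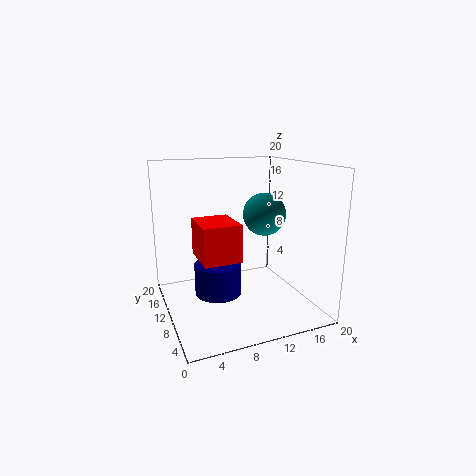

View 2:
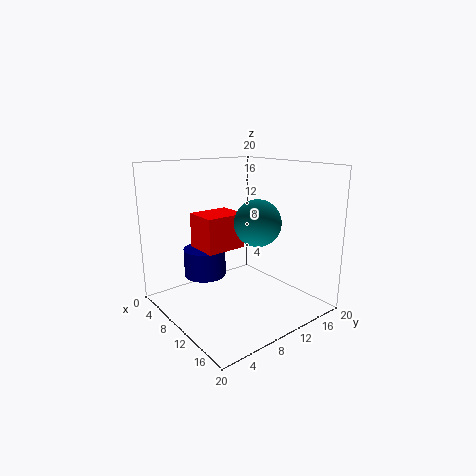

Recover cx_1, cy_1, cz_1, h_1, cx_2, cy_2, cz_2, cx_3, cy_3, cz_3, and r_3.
cx_1 = 4, cy_1 = 6, cz_1 = 8, h_1 = 5, cx_2 = 14, cy_2 = 10, cz_2 = 13, cx_3 = 6, cy_3 = 7, cz_3 = 4, r_3 = 3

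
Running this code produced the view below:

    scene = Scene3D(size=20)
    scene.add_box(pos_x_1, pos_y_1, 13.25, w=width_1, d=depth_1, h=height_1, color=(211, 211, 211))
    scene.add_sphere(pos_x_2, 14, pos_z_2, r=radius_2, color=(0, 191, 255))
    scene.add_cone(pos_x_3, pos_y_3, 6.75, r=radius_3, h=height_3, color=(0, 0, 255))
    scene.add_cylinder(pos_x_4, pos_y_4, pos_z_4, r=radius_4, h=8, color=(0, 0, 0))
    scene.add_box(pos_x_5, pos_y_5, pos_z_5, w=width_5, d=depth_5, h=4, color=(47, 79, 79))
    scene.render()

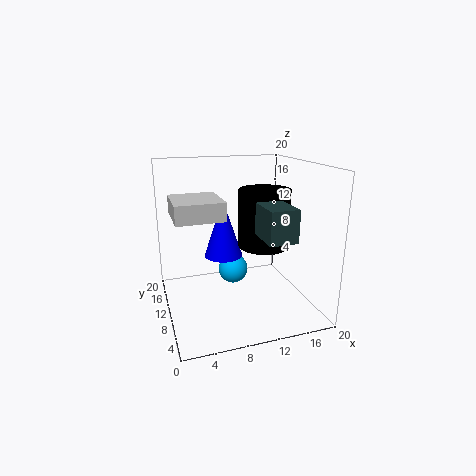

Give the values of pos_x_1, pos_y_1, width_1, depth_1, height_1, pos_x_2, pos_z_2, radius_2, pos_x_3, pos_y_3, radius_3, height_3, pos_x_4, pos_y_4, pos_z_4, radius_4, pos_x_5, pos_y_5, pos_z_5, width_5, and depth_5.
pos_x_1 = 1.25; pos_y_1 = 7.5; width_1 = 6.5; depth_1 = 7; height_1 = 2.5; pos_x_2 = 10.5; pos_z_2 = 3.5; radius_2 = 2.25; pos_x_3 = 8.5; pos_y_3 = 12.25; radius_3 = 2.75; height_3 = 8.25; pos_x_4 = 13.5; pos_y_4 = 9.25; pos_z_4 = 8.75; radius_4 = 3.5; pos_x_5 = 10.75; pos_y_5 = 0.75; pos_z_5 = 12; width_5 = 3.5; depth_5 = 4.75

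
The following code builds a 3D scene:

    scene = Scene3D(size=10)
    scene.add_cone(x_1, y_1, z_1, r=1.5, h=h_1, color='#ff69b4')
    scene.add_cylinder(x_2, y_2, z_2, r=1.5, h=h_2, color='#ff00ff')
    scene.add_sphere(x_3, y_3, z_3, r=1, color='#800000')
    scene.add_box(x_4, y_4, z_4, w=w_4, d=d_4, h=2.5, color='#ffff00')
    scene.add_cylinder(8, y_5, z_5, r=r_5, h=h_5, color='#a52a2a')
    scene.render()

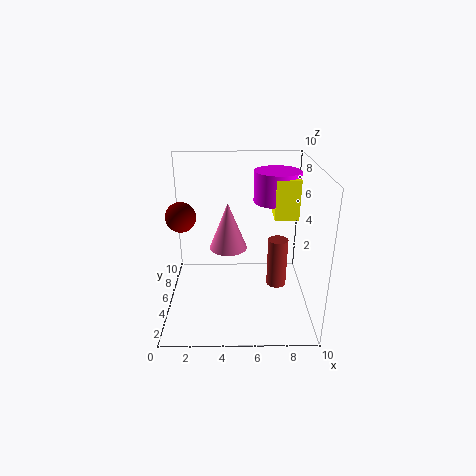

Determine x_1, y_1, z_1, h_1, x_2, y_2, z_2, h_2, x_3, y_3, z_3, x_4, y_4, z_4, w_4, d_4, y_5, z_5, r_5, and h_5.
x_1 = 4.25
y_1 = 8
z_1 = 2.75
h_1 = 3.75
x_2 = 7.5
y_2 = 4.75
z_2 = 7.75
h_2 = 2
x_3 = 1.25
y_3 = 4.5
z_3 = 6.75
x_4 = 7.25
y_4 = 3.25
z_4 = 7
w_4 = 1.5
d_4 = 1.75
y_5 = 6.25
z_5 = 0.5
r_5 = 0.75
h_5 = 3.75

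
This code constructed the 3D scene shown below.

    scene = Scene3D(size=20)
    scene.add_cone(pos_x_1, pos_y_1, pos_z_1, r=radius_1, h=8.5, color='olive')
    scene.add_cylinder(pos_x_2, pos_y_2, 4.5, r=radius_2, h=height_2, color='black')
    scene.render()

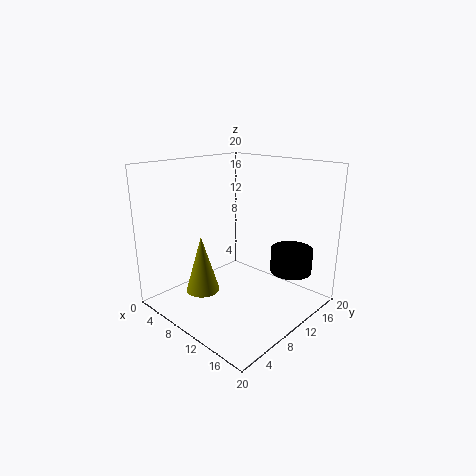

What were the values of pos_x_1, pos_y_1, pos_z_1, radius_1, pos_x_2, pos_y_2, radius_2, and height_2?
pos_x_1 = 5
pos_y_1 = 7.5
pos_z_1 = 1
radius_1 = 2.5
pos_x_2 = 15
pos_y_2 = 16
radius_2 = 3
height_2 = 3.5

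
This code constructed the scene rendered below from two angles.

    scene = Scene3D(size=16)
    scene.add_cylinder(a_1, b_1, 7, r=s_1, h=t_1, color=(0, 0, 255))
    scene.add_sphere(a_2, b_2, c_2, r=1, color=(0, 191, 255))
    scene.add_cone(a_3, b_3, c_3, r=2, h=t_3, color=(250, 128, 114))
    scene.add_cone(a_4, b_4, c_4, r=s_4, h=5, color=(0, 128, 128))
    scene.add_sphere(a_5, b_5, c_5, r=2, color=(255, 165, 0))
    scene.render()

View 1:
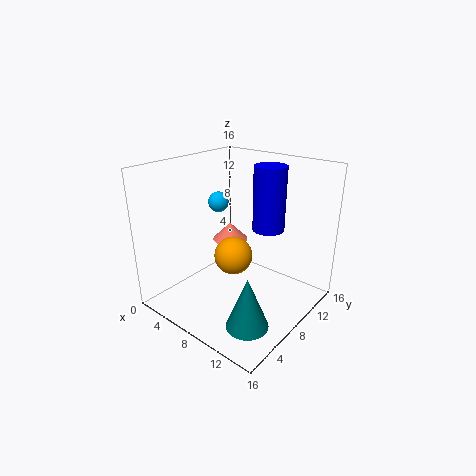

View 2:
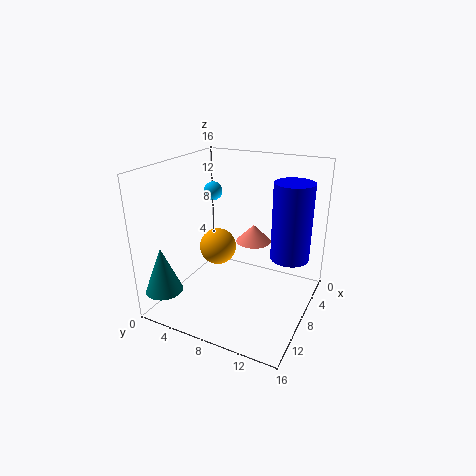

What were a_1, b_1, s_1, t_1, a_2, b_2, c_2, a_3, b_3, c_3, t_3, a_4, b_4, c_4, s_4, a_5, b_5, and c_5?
a_1 = 8
b_1 = 14
s_1 = 2
t_1 = 8
a_2 = 8
b_2 = 5
c_2 = 13
a_3 = 6
b_3 = 9
c_3 = 7
t_3 = 2
a_4 = 14
b_4 = 2
c_4 = 3
s_4 = 2
a_5 = 9
b_5 = 6
c_5 = 7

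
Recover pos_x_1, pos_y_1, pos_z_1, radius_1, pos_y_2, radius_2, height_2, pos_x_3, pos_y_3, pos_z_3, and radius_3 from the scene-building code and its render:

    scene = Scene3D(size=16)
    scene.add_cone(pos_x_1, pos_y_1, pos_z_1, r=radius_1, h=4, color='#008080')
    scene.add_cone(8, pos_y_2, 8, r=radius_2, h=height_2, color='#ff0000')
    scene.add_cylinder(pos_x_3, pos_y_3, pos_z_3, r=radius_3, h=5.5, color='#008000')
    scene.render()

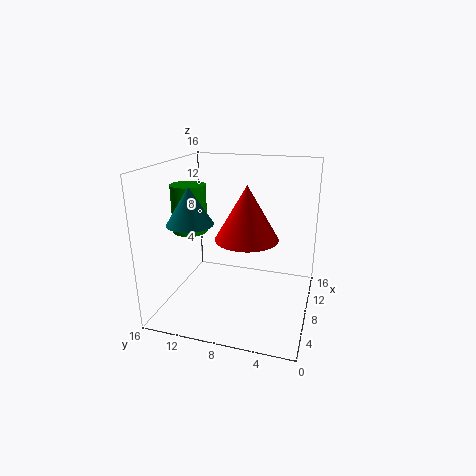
pos_x_1 = 5.5
pos_y_1 = 12.5
pos_z_1 = 10
radius_1 = 2.5
pos_y_2 = 7
radius_2 = 3.5
height_2 = 6
pos_x_3 = 8.5
pos_y_3 = 14
pos_z_3 = 8
radius_3 = 2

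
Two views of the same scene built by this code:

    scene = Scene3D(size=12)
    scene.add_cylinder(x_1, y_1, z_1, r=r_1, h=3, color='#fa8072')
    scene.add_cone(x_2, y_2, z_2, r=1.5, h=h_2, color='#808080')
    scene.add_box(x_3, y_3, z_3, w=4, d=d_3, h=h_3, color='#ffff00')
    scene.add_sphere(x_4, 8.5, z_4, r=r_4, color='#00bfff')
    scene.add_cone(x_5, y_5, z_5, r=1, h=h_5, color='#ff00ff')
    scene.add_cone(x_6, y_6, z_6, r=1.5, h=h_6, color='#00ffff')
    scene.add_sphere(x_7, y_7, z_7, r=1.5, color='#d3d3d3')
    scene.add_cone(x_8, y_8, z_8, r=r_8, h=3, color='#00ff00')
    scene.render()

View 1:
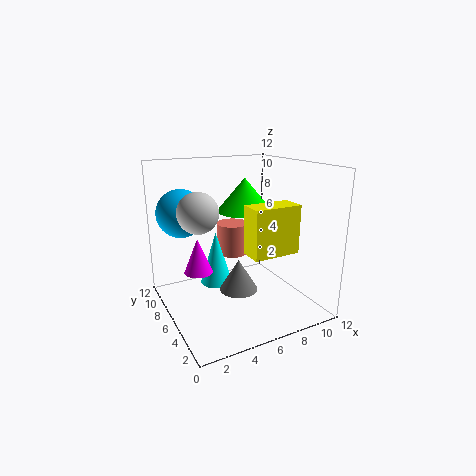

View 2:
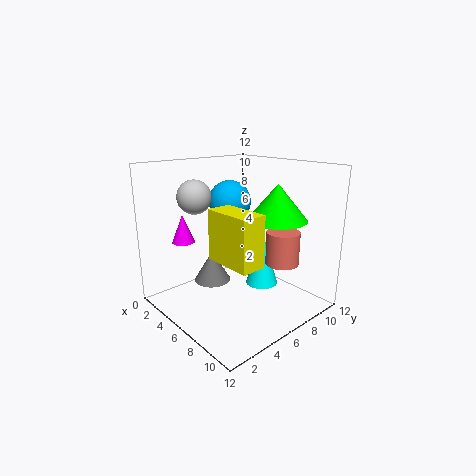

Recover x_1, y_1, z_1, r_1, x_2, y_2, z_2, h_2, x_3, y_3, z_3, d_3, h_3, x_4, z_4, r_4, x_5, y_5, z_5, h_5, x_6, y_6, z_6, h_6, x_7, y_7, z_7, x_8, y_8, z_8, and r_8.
x_1 = 7.5, y_1 = 10, z_1 = 3, r_1 = 1.5, x_2 = 5, y_2 = 4, z_2 = 2.5, h_2 = 2.5, x_3 = 6, y_3 = 3, z_3 = 5, d_3 = 2, h_3 = 4, x_4 = 2, z_4 = 8, r_4 = 2, x_5 = 1.5, y_5 = 3.5, z_5 = 5, h_5 = 2.5, x_6 = 5.5, y_6 = 9.5, z_6 = 0.5, h_6 = 5, x_7 = 2, y_7 = 4.5, z_7 = 9, x_8 = 8, y_8 = 8.5, z_8 = 7.5, r_8 = 2.5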